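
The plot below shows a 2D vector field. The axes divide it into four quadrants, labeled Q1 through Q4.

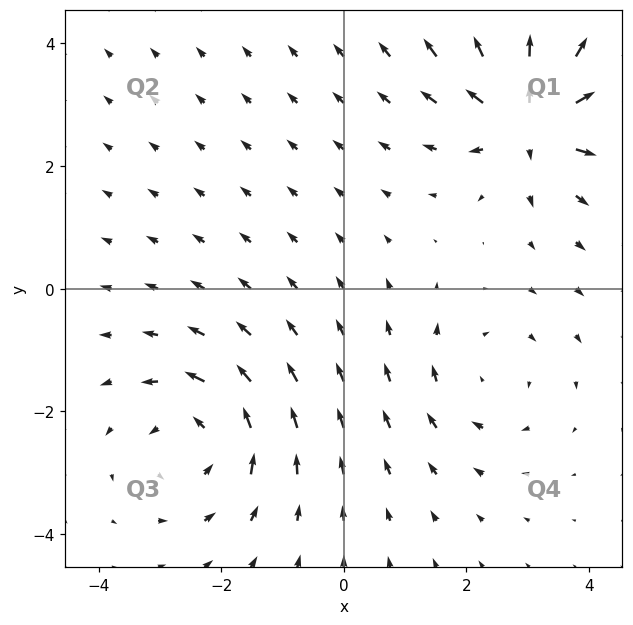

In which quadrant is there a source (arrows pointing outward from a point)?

The source sits at approximately (3.1, 2.8), which lies in quadrant Q1. The divergence there is about +6, positive as expected for a source.

Q1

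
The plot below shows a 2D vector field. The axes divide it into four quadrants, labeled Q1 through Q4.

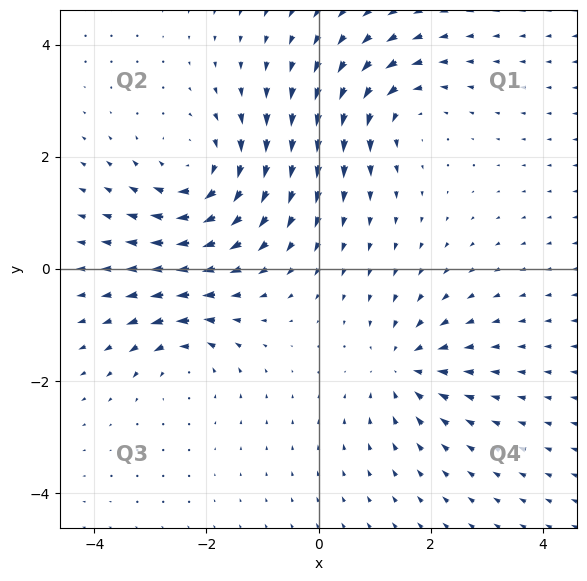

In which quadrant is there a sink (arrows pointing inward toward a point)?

Q4

The sink sits at approximately (1.5, -1.7), which lies in quadrant Q4. The divergence there is about -4, negative as expected for a sink.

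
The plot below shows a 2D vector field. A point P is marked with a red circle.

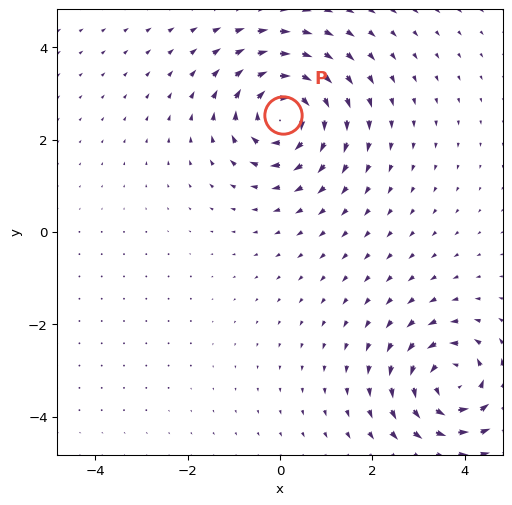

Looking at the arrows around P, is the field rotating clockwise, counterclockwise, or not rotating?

clockwise

Near P at (0.1, 2.5) the arrows circulate clockwise. The curl (z-component) there is about -5; negative curl means clockwise rotation.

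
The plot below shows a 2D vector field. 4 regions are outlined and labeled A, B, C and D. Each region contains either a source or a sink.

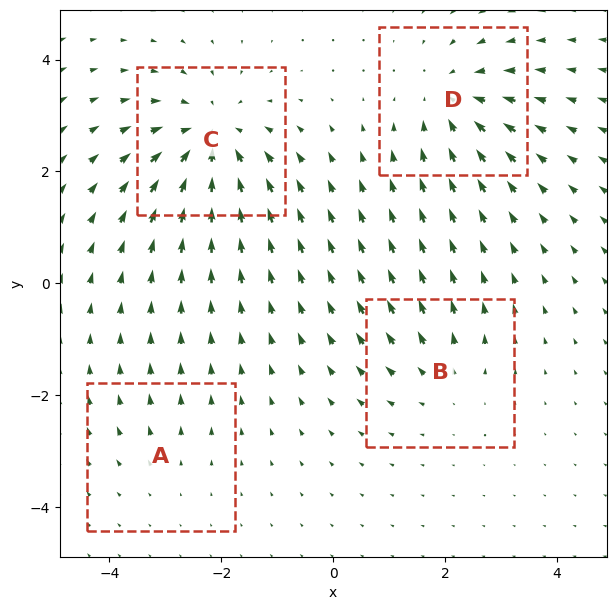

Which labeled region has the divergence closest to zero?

A

Divergence at each region's feature centre — A: about +2, B: about +3, C: about -6, D: about -5. Region A is closest to zero.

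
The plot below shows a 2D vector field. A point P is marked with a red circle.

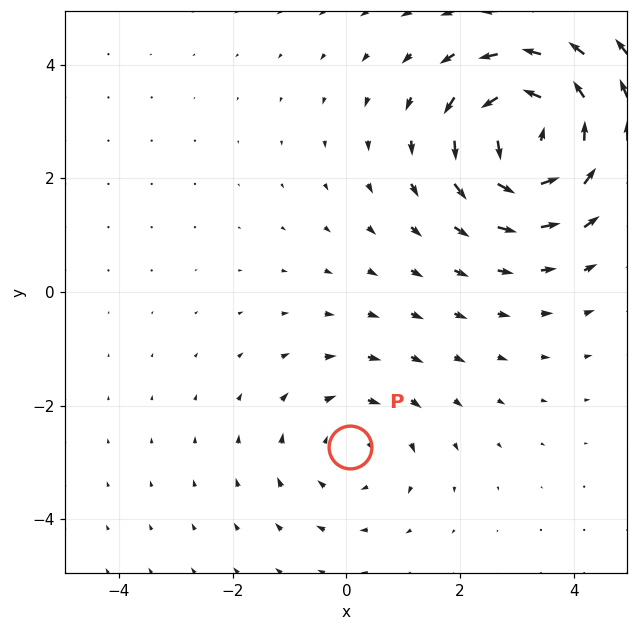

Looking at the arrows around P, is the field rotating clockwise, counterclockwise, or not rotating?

Near P at (0.1, -2.7) the arrows circulate clockwise. The curl (z-component) there is about -2; negative curl means clockwise rotation.

clockwise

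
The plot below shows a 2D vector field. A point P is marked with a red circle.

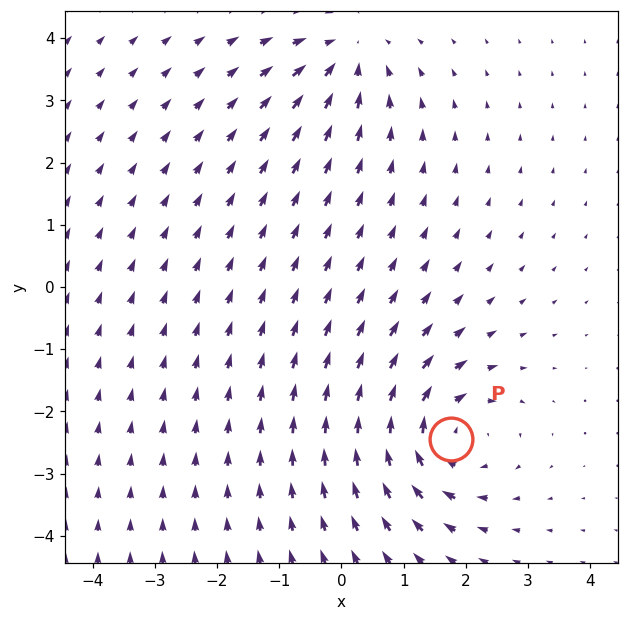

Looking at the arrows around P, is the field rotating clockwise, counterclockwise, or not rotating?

Near P at (1.8, -2.4) the arrows circulate clockwise. The curl (z-component) there is about -5; negative curl means clockwise rotation.

clockwise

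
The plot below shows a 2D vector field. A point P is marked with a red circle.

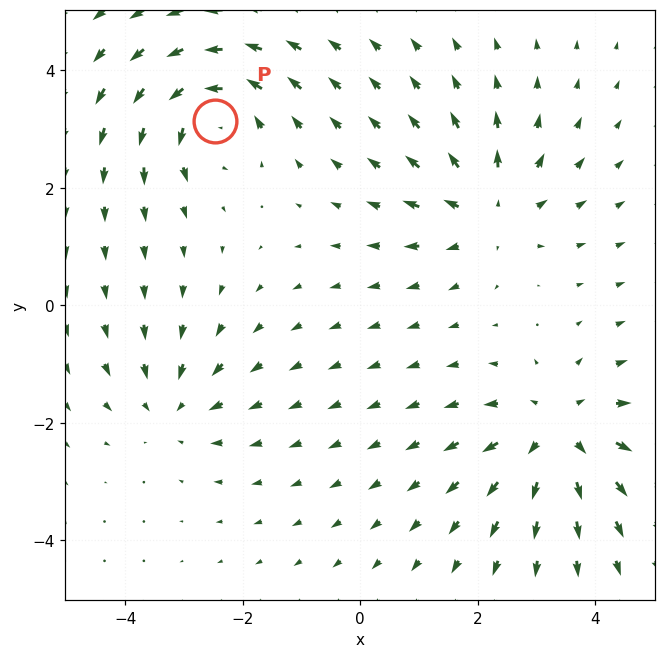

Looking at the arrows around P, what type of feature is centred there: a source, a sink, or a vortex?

At P (-2.5, 3.1) the arrows circulate counterclockwise. Divergence ≈0, curl about +5 — near-zero divergence with nonzero curl is a vortex.

vortex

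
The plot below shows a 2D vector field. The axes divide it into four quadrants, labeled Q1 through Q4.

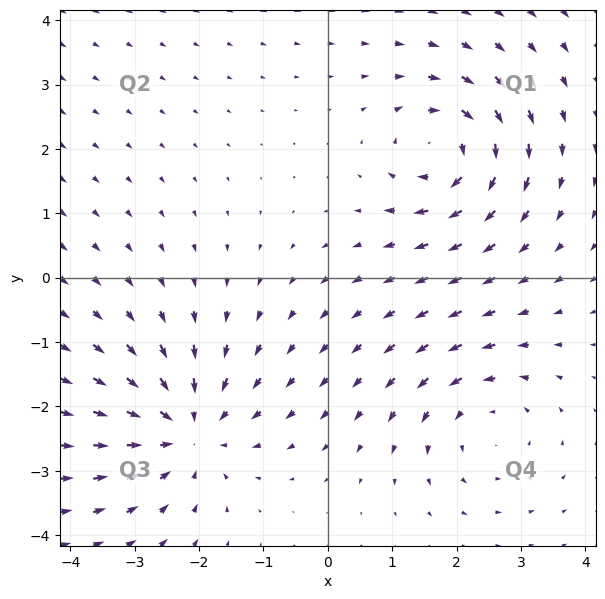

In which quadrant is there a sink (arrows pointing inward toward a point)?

The sink sits at approximately (-2.2, -2.4), which lies in quadrant Q3. The divergence there is about -5, negative as expected for a sink.

Q3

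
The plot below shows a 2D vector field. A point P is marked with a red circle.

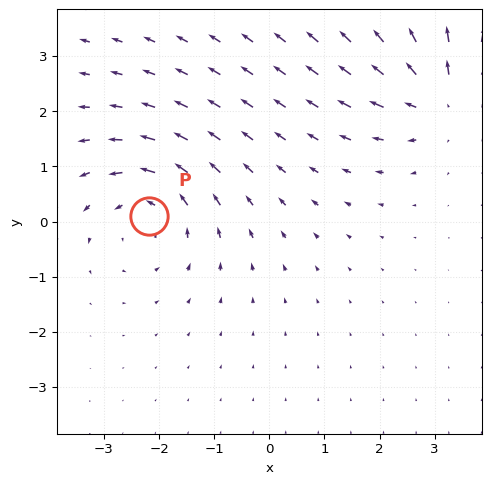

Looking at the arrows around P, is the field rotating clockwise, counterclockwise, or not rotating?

counterclockwise

Near P at (-2.2, 0.1) the arrows circulate counterclockwise. The curl (z-component) there is about +4; positive curl means counterclockwise rotation.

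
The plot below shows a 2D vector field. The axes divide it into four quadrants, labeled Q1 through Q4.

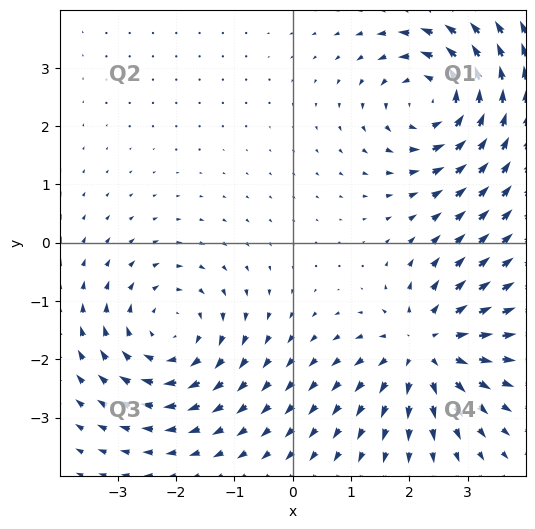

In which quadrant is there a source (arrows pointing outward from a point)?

The source sits at approximately (2.3, -1.8), which lies in quadrant Q4. The divergence there is about +5, positive as expected for a source.

Q4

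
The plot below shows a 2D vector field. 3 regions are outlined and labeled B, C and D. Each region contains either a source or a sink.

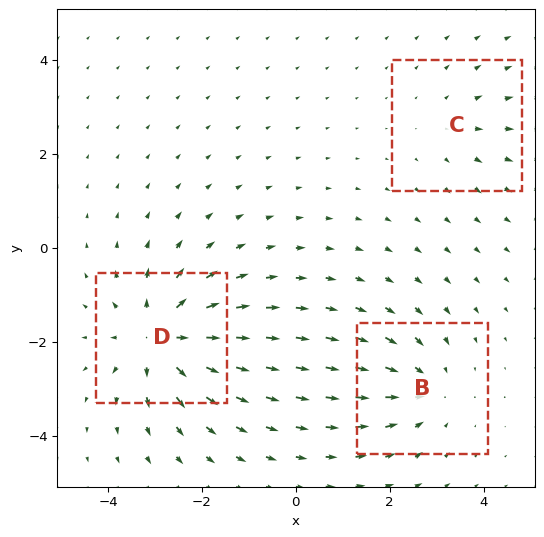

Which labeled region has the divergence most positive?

Divergence at each region's feature centre — B: about -3, C: about +2, D: about +5. Region D is most positive.

D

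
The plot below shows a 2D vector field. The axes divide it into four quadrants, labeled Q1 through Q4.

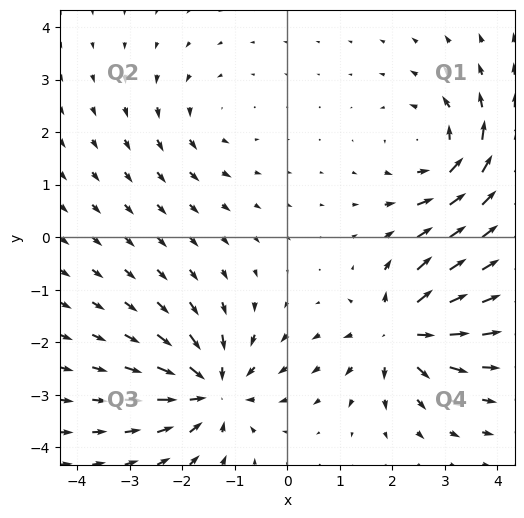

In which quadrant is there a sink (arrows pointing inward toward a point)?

Q3

The sink sits at approximately (-1.4, -2.9), which lies in quadrant Q3. The divergence there is about -6, negative as expected for a sink.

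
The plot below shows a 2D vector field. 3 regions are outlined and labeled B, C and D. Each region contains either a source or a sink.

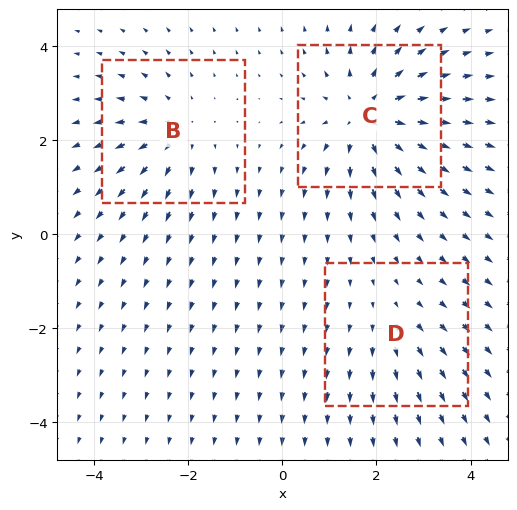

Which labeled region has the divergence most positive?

C

Divergence at each region's feature centre — B: about +3, C: about +4, D: about +2. Region C is most positive.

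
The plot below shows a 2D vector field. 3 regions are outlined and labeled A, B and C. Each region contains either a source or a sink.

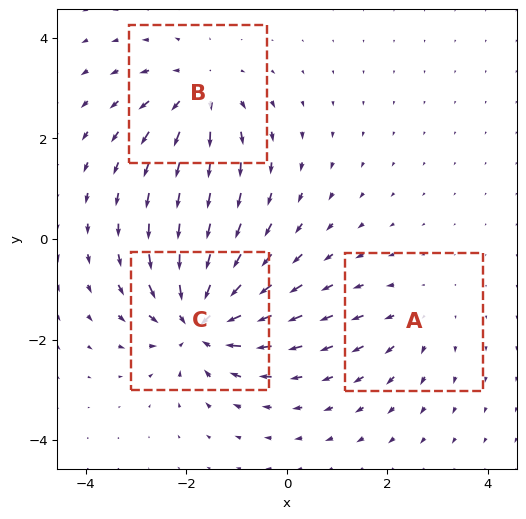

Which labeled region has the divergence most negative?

Divergence at each region's feature centre — A: about +2, B: about +4, C: about -6. Region C is most negative.

C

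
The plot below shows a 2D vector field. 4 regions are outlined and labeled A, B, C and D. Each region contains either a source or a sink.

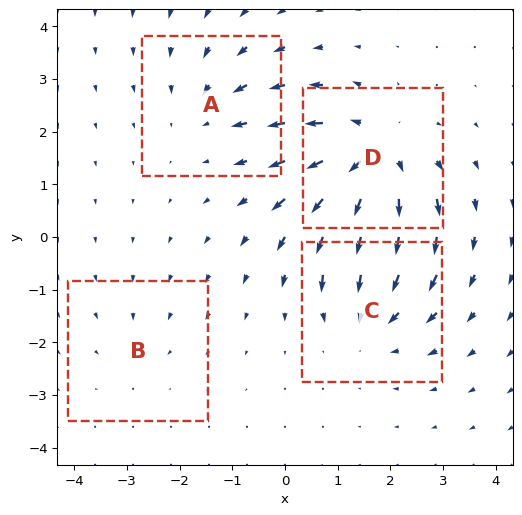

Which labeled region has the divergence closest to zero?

Divergence at each region's feature centre — A: about -3, B: about -2, C: about -4, D: about +6. Region B is closest to zero.

B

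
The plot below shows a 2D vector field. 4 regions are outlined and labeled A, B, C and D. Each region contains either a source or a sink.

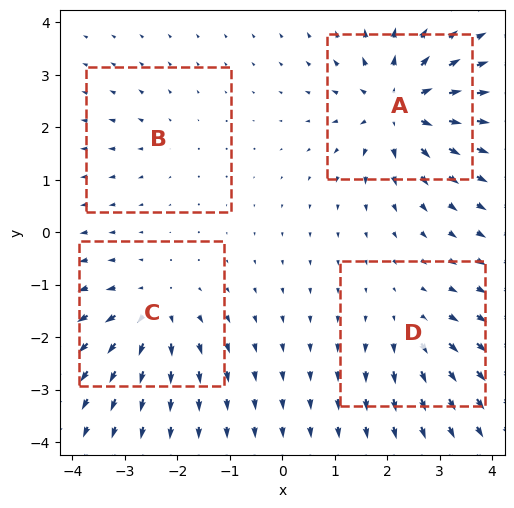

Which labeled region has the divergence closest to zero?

Divergence at each region's feature centre — A: about +8, B: about +2, C: about +6, D: about +4. Region B is closest to zero.

B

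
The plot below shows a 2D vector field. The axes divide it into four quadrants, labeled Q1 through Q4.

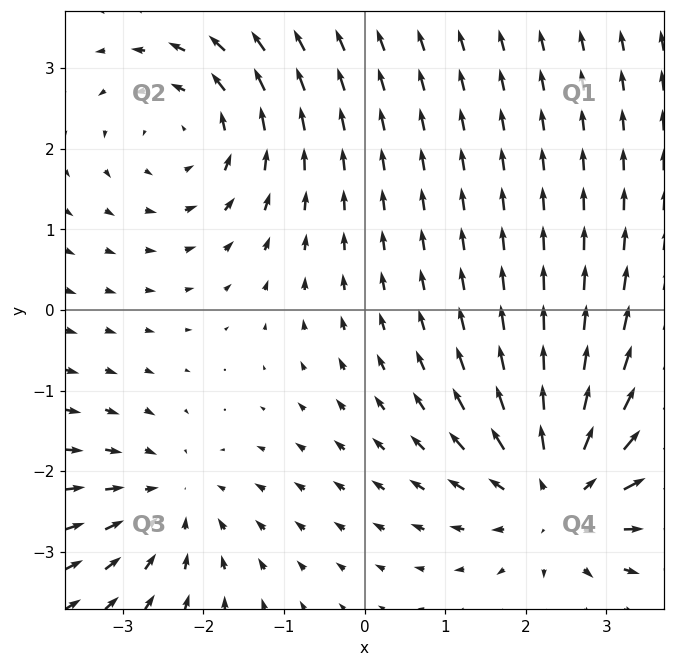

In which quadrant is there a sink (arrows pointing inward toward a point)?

The sink sits at approximately (-2.4, -2.4), which lies in quadrant Q3. The divergence there is about -3, negative as expected for a sink.

Q3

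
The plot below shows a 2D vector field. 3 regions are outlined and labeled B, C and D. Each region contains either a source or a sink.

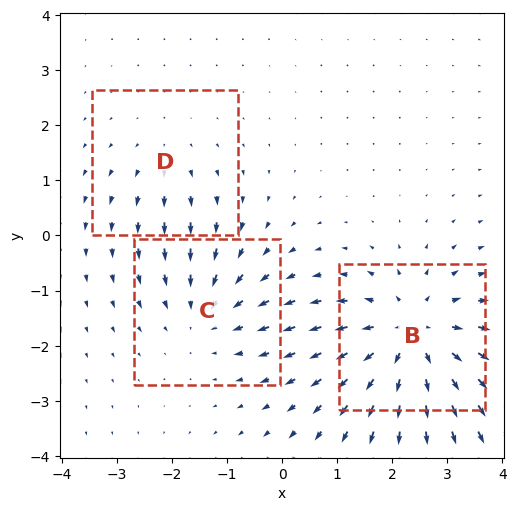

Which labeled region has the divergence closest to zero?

D

Divergence at each region's feature centre — B: about +5, C: about -3, D: about +2. Region D is closest to zero.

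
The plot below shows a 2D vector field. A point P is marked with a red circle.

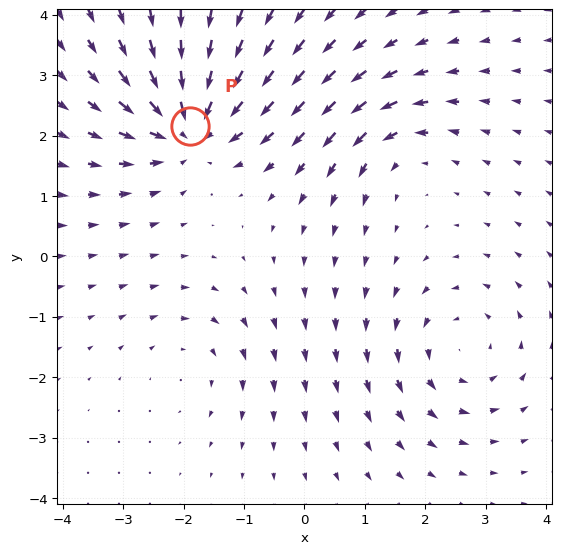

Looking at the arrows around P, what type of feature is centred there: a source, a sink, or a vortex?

At P (-1.9, 2.2) the arrows converge inward. Divergence about -6, curl ≈0 — negative divergence with near-zero curl is a sink.

sink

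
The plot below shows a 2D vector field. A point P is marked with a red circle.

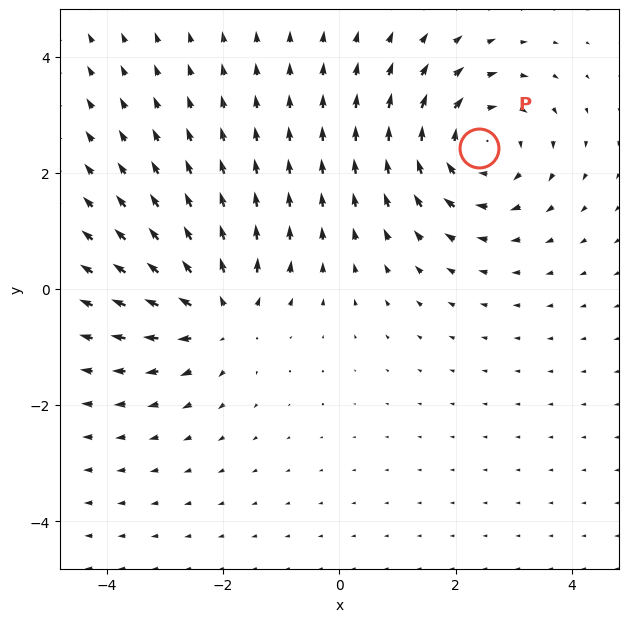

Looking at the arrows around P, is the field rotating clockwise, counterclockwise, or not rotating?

clockwise

Near P at (2.4, 2.4) the arrows circulate clockwise. The curl (z-component) there is about -5; negative curl means clockwise rotation.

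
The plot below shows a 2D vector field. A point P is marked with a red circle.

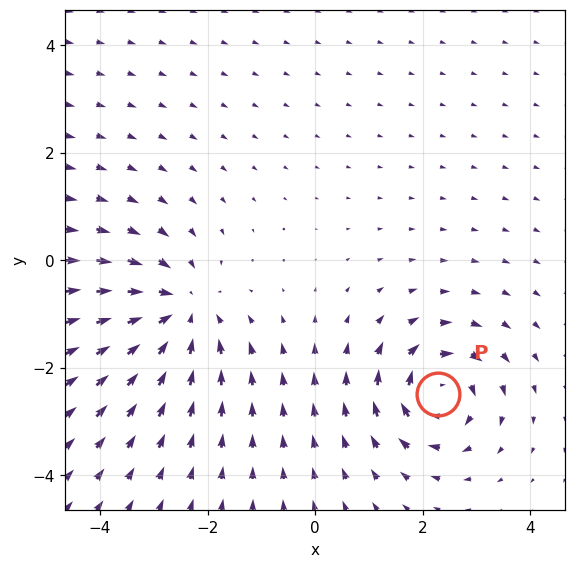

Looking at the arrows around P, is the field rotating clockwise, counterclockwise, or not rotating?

Near P at (2.3, -2.5) the arrows circulate clockwise. The curl (z-component) there is about -4; negative curl means clockwise rotation.

clockwise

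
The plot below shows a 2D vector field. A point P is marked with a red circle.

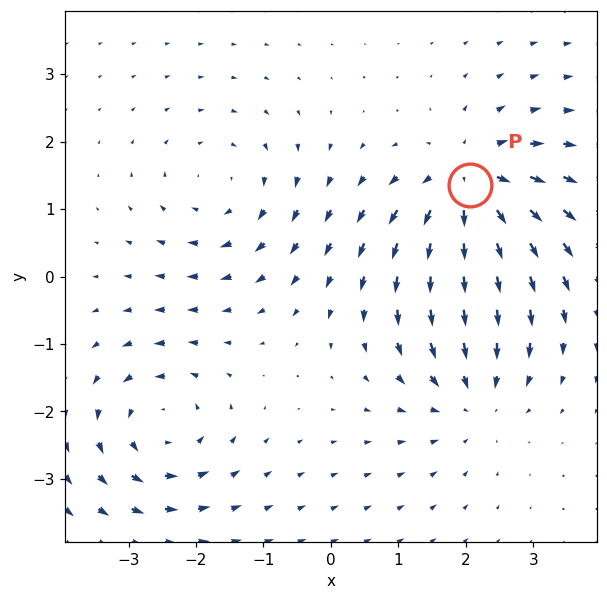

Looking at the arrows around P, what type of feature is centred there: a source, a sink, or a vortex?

source

At P (2.1, 1.4) the arrows spread outward. Divergence about +5, curl ≈0 — positive divergence with near-zero curl is a source.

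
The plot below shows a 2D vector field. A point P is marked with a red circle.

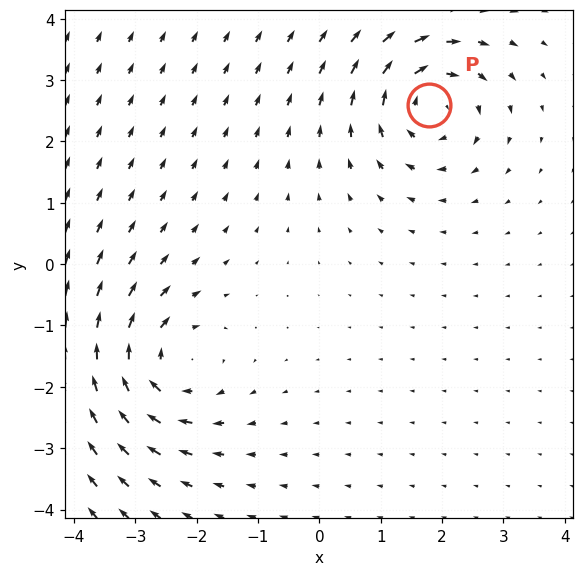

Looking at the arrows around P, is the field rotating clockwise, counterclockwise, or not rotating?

Near P at (1.8, 2.6) the arrows circulate clockwise. The curl (z-component) there is about -4; negative curl means clockwise rotation.

clockwise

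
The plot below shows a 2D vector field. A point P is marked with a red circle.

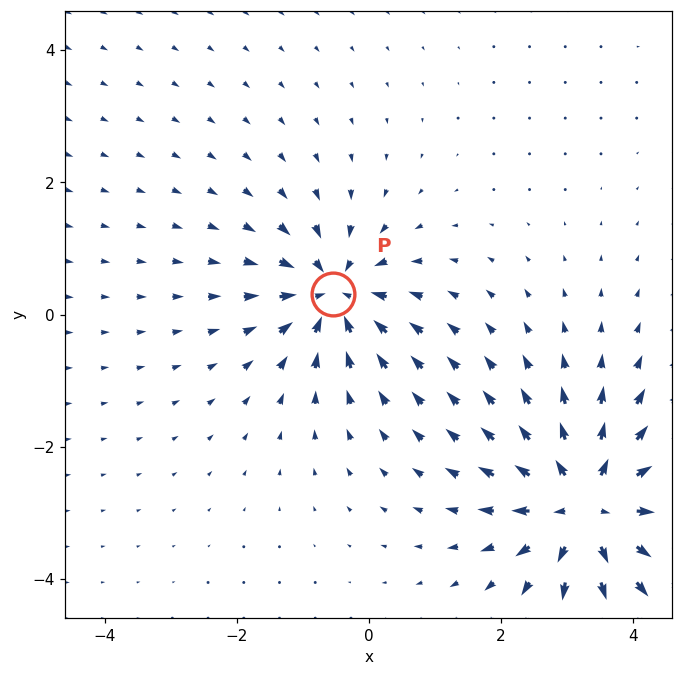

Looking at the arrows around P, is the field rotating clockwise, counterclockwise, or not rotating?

not rotating

Near P at (-0.5, 0.3) the arrows show no circulation. The curl there is ≈0.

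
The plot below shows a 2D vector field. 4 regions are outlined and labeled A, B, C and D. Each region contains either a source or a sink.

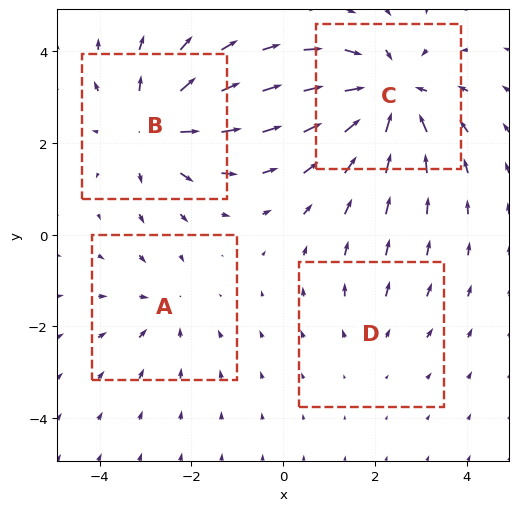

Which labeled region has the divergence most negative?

C

Divergence at each region's feature centre — A: about -3, B: about +5, C: about -6, D: about +2. Region C is most negative.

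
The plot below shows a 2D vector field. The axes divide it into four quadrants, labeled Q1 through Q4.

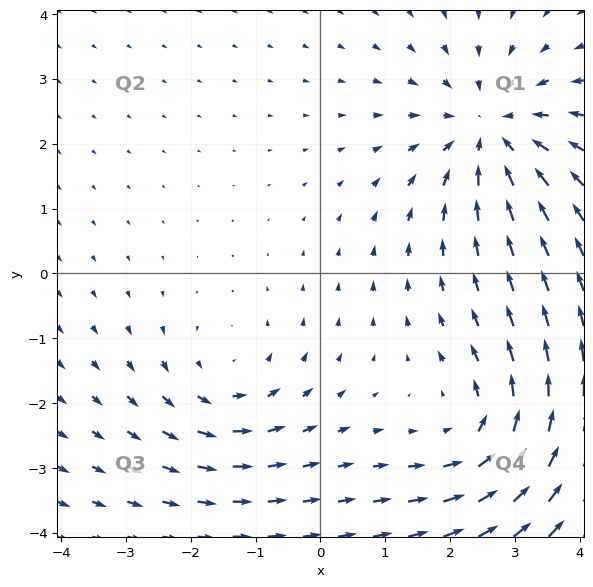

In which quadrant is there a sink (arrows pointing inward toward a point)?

Q1

The sink sits at approximately (2.6, 2.2), which lies in quadrant Q1. The divergence there is about -3, negative as expected for a sink.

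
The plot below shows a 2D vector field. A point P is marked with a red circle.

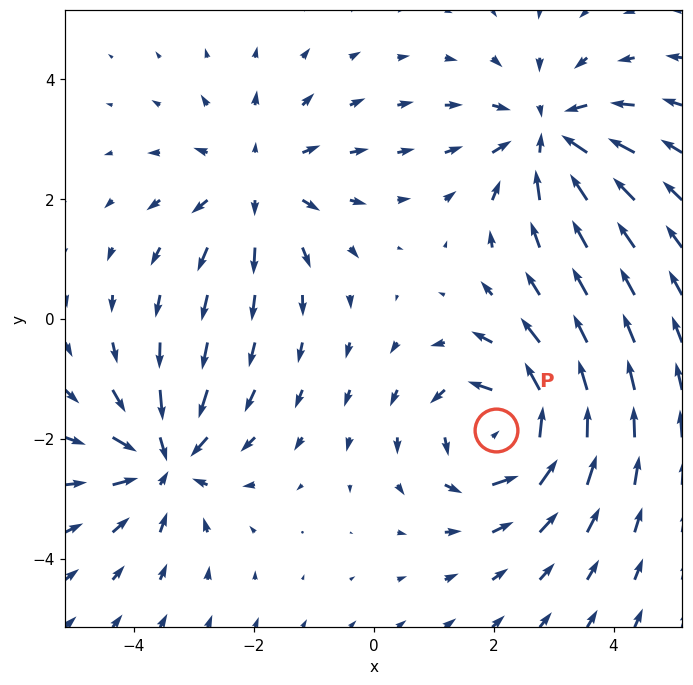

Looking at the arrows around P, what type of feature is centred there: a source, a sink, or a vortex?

vortex

At P (2.0, -1.9) the arrows circulate counterclockwise. Divergence ≈0, curl about +5 — near-zero divergence with nonzero curl is a vortex.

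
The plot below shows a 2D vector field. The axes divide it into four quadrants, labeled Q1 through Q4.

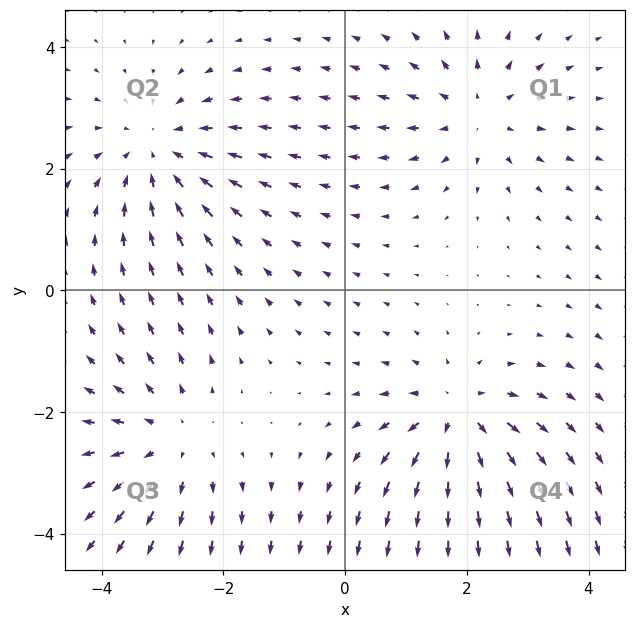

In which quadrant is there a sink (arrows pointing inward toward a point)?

Q2

The sink sits at approximately (-3.1, 2.3), which lies in quadrant Q2. The divergence there is about -3, negative as expected for a sink.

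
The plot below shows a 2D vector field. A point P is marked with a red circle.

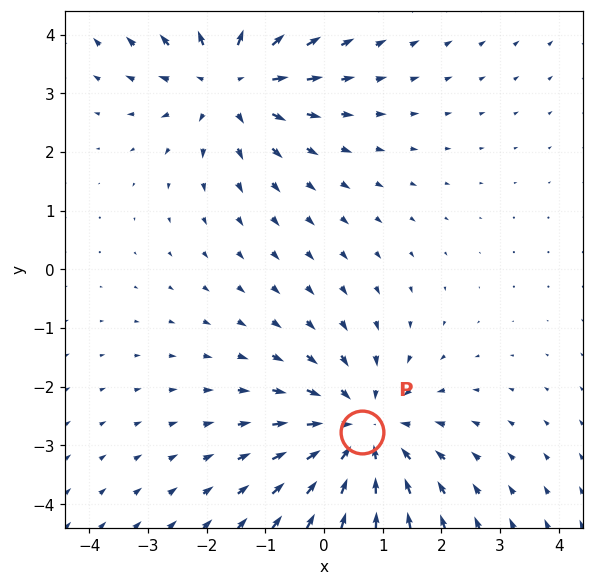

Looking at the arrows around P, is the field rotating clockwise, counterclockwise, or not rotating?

not rotating

Near P at (0.7, -2.8) the arrows show no circulation. The curl there is ≈0.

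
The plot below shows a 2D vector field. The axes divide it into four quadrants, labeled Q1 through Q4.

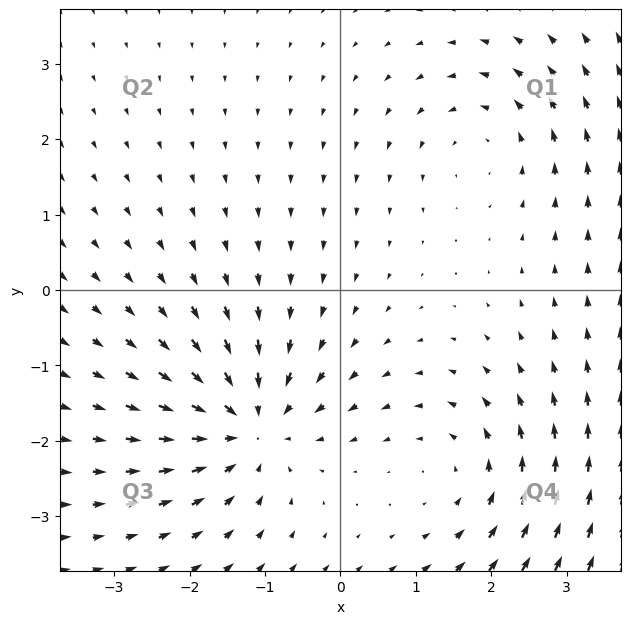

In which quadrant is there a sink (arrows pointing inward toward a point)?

Q3

The sink sits at approximately (-1.2, -1.8), which lies in quadrant Q3. The divergence there is about -5, negative as expected for a sink.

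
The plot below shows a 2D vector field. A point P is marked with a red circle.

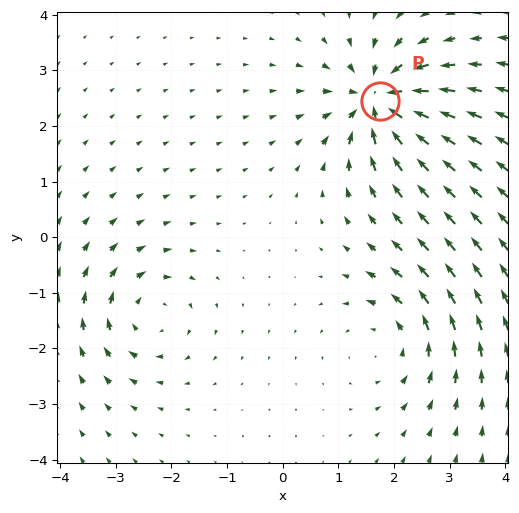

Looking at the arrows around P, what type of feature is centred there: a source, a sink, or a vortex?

sink

At P (1.7, 2.4) the arrows converge inward. Divergence about -7, curl ≈0 — negative divergence with near-zero curl is a sink.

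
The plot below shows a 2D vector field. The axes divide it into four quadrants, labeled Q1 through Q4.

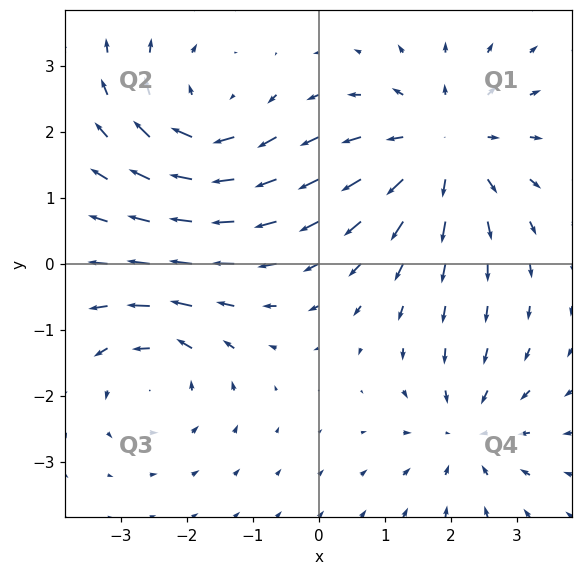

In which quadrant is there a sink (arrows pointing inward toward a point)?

The sink sits at approximately (2.3, -2.6), which lies in quadrant Q4. The divergence there is about -4, negative as expected for a sink.

Q4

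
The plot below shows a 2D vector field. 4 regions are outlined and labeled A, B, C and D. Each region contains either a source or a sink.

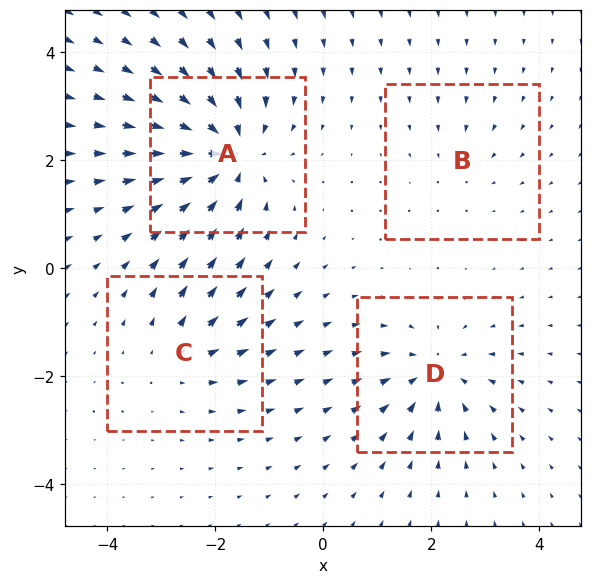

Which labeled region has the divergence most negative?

A

Divergence at each region's feature centre — A: about -7, B: about -2, C: about +3, D: about -5. Region A is most negative.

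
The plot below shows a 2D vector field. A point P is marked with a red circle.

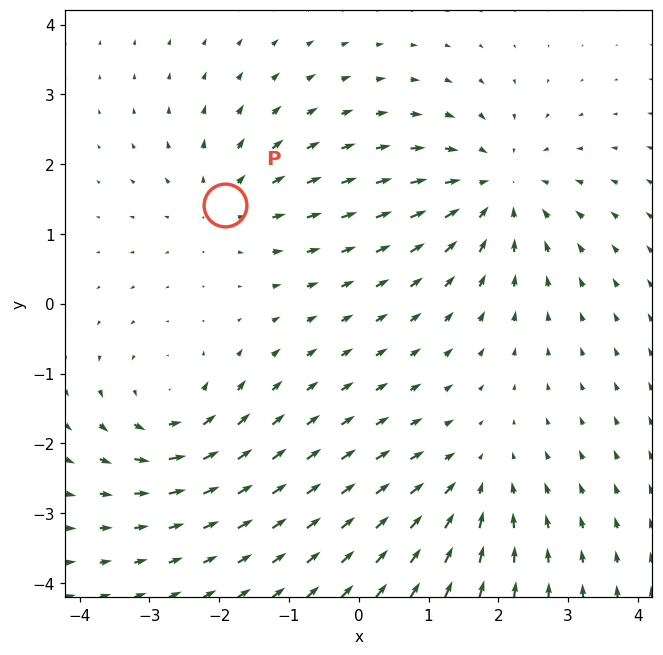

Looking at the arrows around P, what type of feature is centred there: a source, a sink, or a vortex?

At P (-1.9, 1.4) the arrows spread outward. Divergence about +3, curl ≈0 — positive divergence with near-zero curl is a source.

source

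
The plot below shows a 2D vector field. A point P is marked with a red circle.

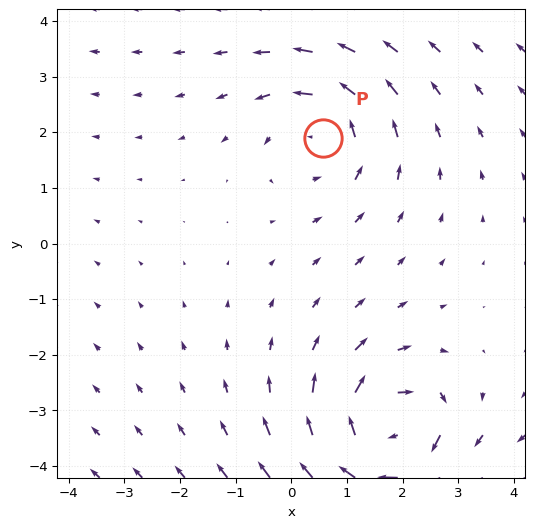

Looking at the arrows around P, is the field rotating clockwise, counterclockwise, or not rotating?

counterclockwise

Near P at (0.6, 1.9) the arrows circulate counterclockwise. The curl (z-component) there is about +3; positive curl means counterclockwise rotation.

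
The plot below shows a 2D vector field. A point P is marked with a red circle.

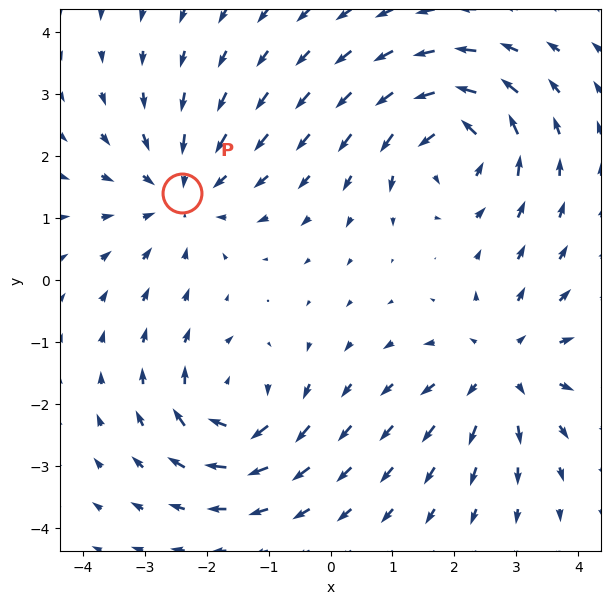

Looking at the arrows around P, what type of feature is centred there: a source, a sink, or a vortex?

At P (-2.4, 1.4) the arrows converge inward. Divergence about -3, curl ≈0 — negative divergence with near-zero curl is a sink.

sink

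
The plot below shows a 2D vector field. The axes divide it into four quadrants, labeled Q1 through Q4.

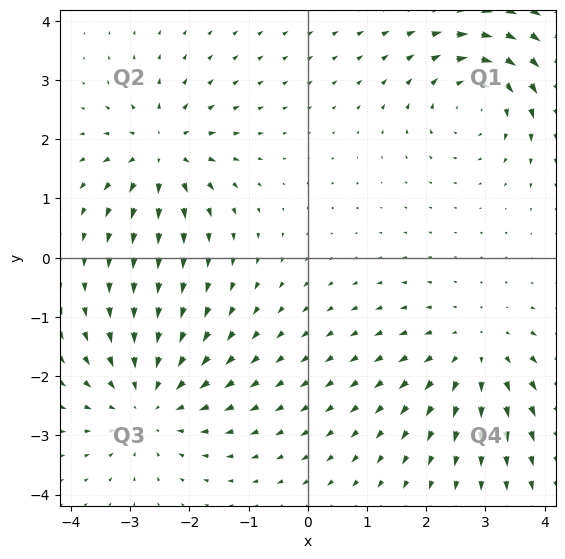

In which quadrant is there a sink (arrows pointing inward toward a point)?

Q3

The sink sits at approximately (-2.7, -2.4), which lies in quadrant Q3. The divergence there is about -4, negative as expected for a sink.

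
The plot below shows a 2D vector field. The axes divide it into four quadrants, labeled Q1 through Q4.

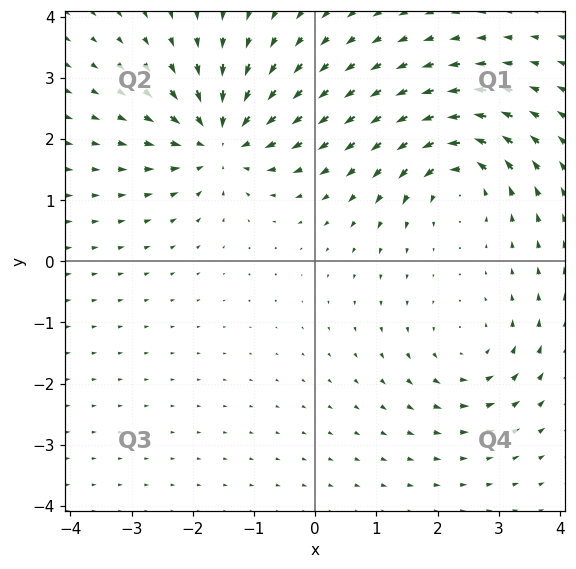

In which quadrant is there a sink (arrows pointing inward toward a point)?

The sink sits at approximately (-1.5, 2.0), which lies in quadrant Q2. The divergence there is about -6, negative as expected for a sink.

Q2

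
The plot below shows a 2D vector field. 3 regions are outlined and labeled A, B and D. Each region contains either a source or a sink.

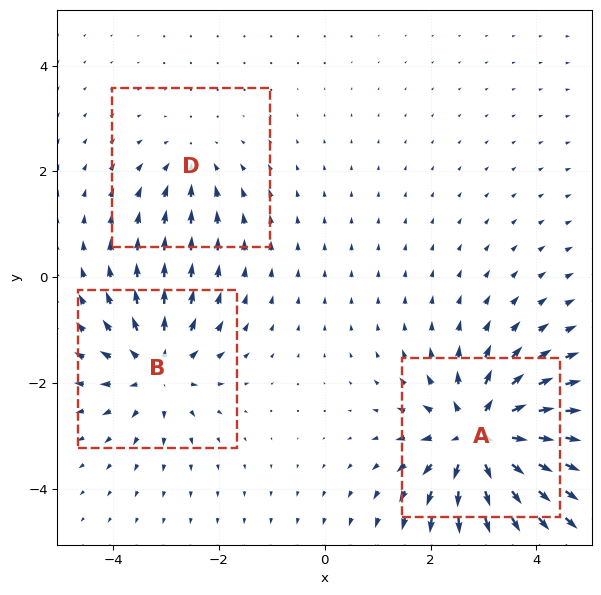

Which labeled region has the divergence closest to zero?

Divergence at each region's feature centre — A: about +6, B: about +4, D: about -2. Region D is closest to zero.

D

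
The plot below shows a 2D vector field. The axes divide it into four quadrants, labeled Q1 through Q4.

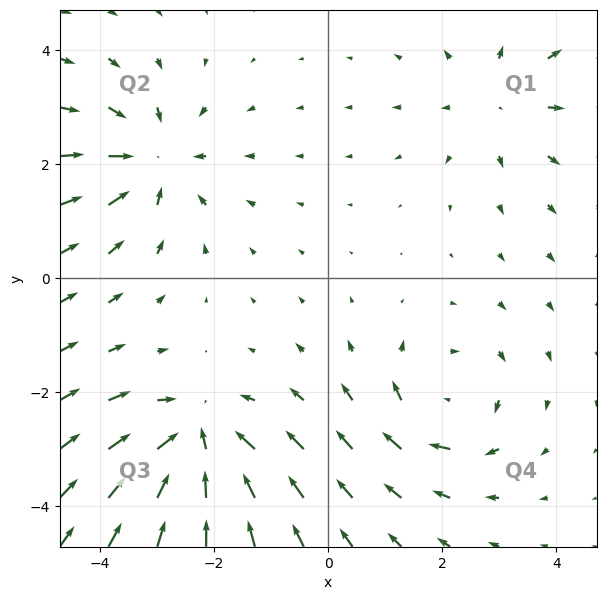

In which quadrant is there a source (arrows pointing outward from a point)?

The source sits at approximately (3.0, 3.1), which lies in quadrant Q1. The divergence there is about +2, positive as expected for a source.

Q1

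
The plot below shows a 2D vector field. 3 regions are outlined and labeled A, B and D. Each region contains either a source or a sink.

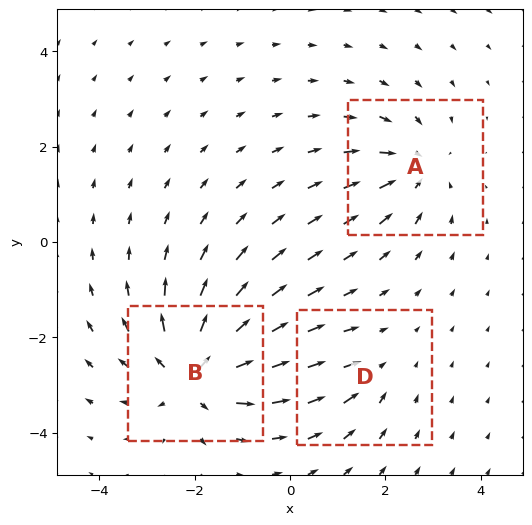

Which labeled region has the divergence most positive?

Divergence at each region's feature centre — A: about -4, B: about +5, D: about -2. Region B is most positive.

B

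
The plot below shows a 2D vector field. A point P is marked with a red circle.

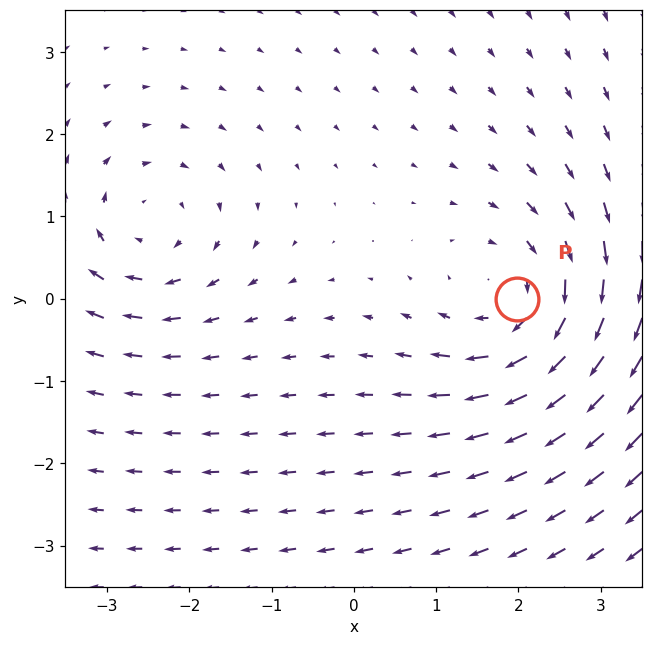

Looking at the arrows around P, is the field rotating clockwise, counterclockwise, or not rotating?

Near P at (2.0, -0.0) the arrows circulate clockwise. The curl (z-component) there is about -4; negative curl means clockwise rotation.

clockwise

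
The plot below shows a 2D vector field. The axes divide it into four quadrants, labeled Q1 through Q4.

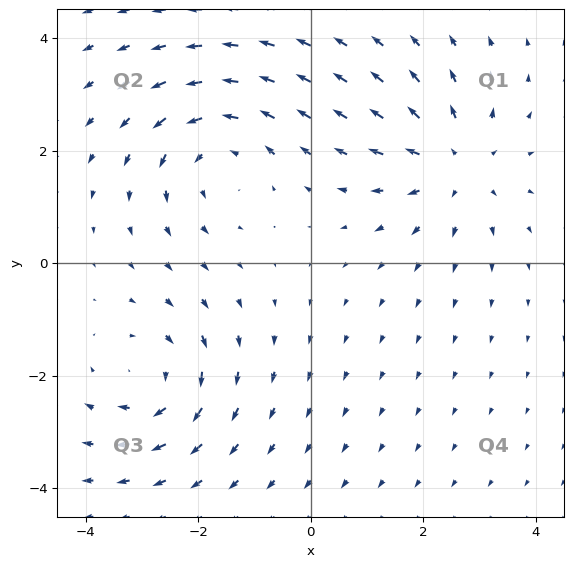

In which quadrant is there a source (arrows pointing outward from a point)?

The source sits at approximately (2.6, 1.7), which lies in quadrant Q1. The divergence there is about +3, positive as expected for a source.

Q1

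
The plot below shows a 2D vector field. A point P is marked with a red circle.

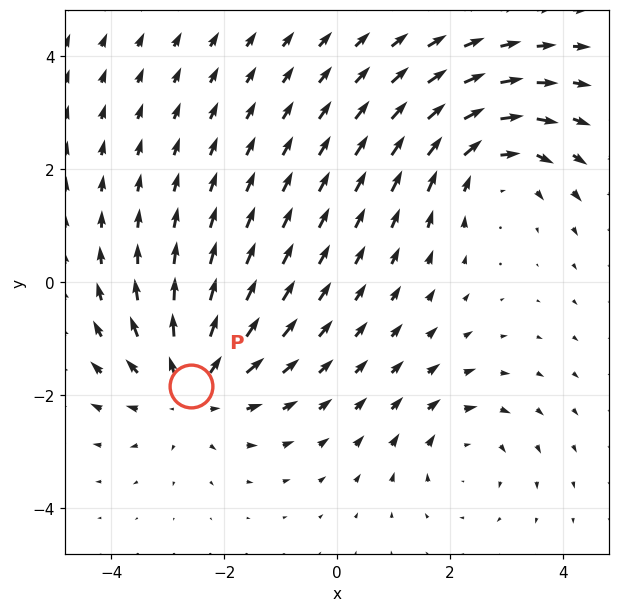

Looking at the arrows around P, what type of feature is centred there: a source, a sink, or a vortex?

source

At P (-2.6, -1.8) the arrows spread outward. Divergence about +4, curl ≈0 — positive divergence with near-zero curl is a source.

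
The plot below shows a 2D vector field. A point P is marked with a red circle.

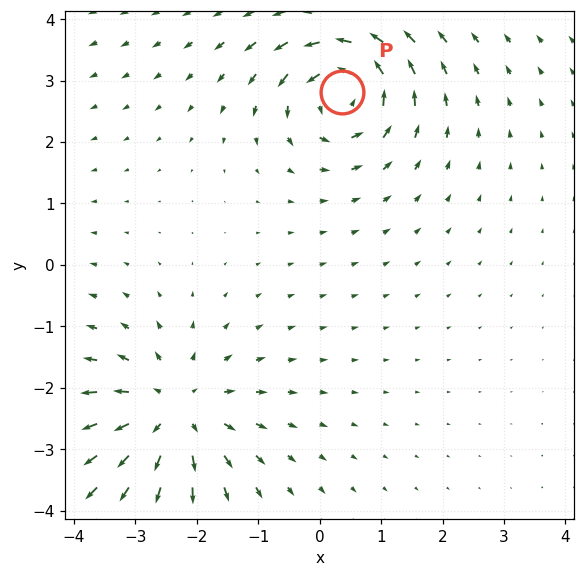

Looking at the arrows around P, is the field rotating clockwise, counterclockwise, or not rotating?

counterclockwise

Near P at (0.4, 2.8) the arrows circulate counterclockwise. The curl (z-component) there is about +6; positive curl means counterclockwise rotation.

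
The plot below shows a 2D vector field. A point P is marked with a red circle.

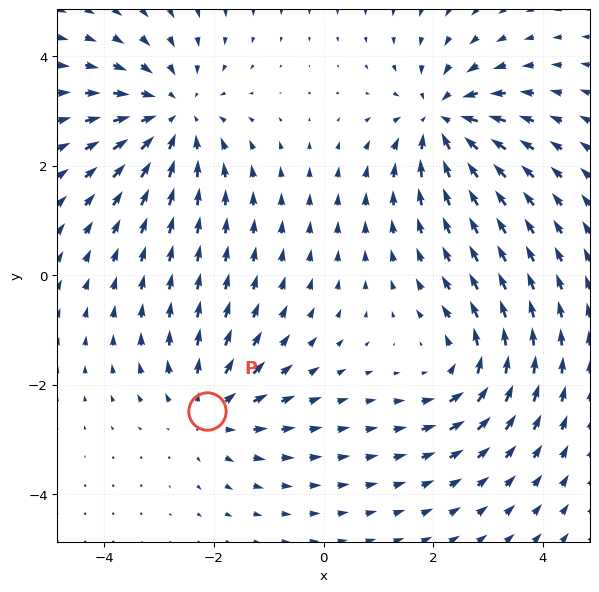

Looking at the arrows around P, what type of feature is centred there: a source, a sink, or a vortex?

At P (-2.1, -2.5) the arrows spread outward. Divergence about +3, curl ≈0 — positive divergence with near-zero curl is a source.

source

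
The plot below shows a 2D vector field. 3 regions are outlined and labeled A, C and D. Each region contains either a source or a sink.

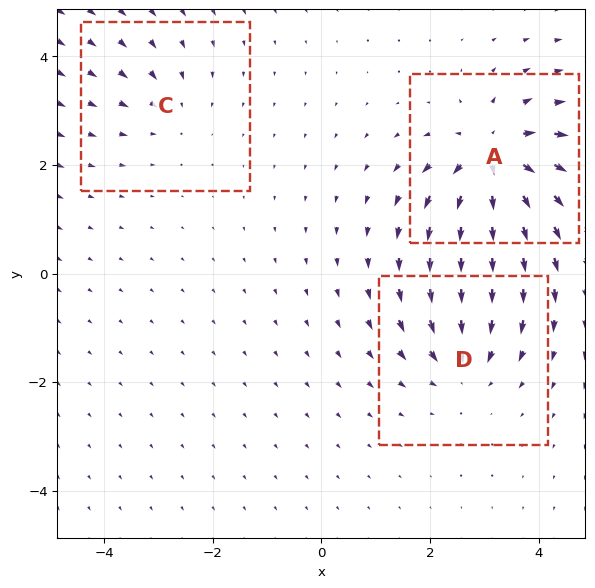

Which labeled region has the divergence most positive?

Divergence at each region's feature centre — A: about +6, C: about -2, D: about -4. Region A is most positive.

A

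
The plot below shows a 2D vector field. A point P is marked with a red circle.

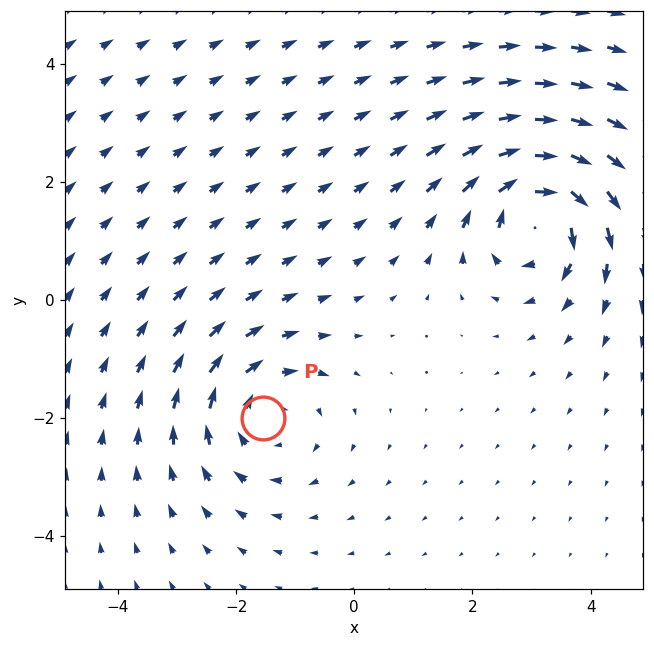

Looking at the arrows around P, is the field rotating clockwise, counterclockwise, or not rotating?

clockwise

Near P at (-1.6, -2.0) the arrows circulate clockwise. The curl (z-component) there is about -3; negative curl means clockwise rotation.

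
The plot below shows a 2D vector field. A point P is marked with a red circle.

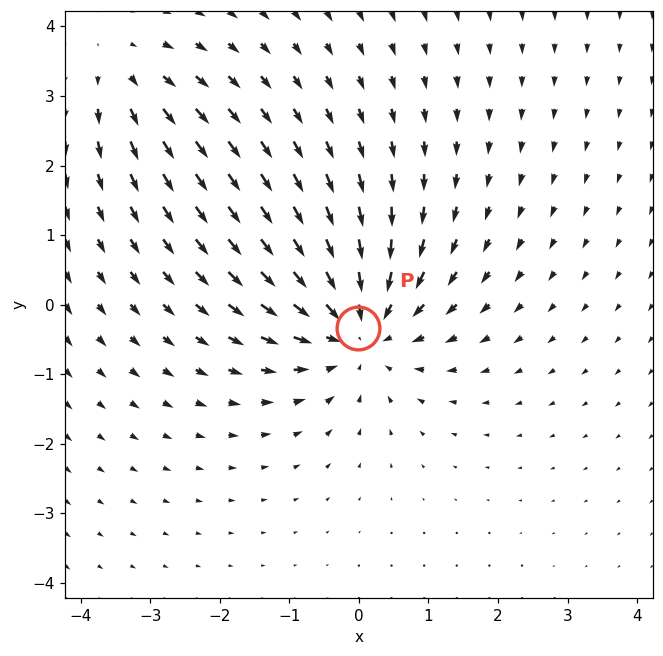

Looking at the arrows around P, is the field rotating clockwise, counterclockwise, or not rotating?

Near P at (-0.0, -0.3) the arrows show no circulation. The curl there is ≈0.

not rotating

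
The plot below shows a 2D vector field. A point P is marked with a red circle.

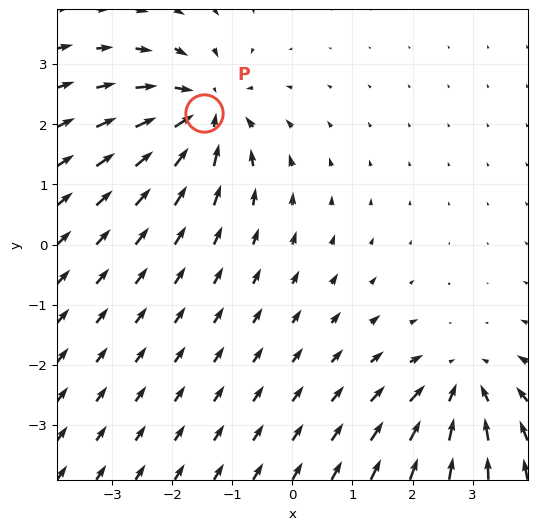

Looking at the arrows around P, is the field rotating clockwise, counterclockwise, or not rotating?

not rotating

Near P at (-1.5, 2.2) the arrows show no circulation. The curl there is ≈0.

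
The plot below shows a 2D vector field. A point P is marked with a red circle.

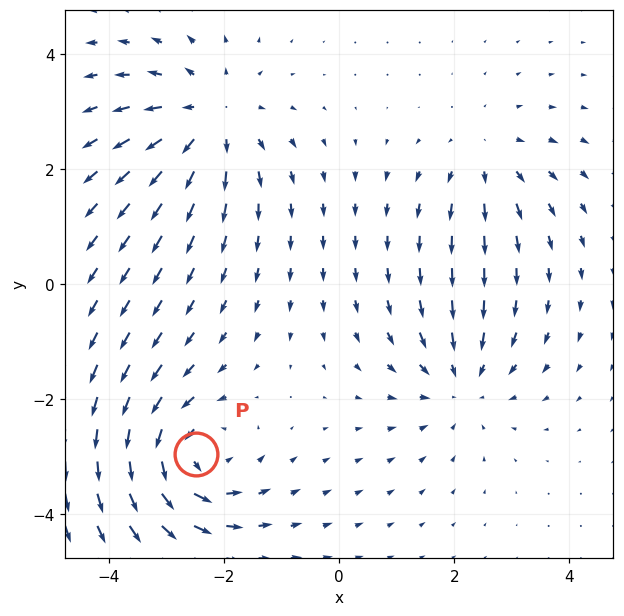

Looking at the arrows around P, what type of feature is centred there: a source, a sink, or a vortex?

At P (-2.5, -3.0) the arrows circulate counterclockwise. Divergence ≈0, curl about +5 — near-zero divergence with nonzero curl is a vortex.

vortex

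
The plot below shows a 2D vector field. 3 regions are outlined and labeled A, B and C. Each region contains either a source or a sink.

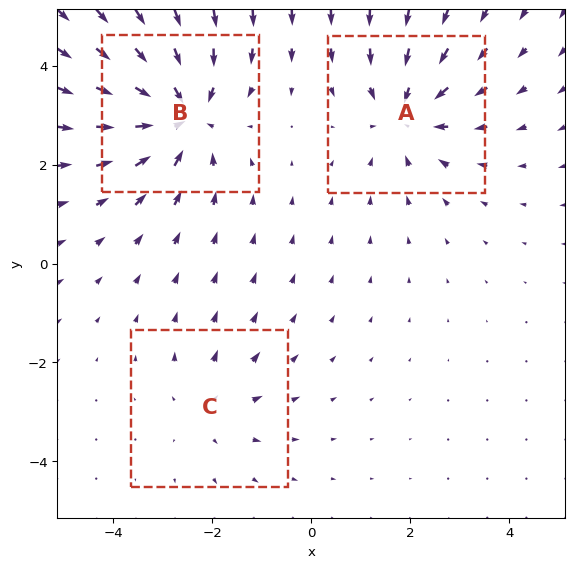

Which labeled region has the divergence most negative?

Divergence at each region's feature centre — A: about -3, B: about -4, C: about +2. Region B is most negative.

B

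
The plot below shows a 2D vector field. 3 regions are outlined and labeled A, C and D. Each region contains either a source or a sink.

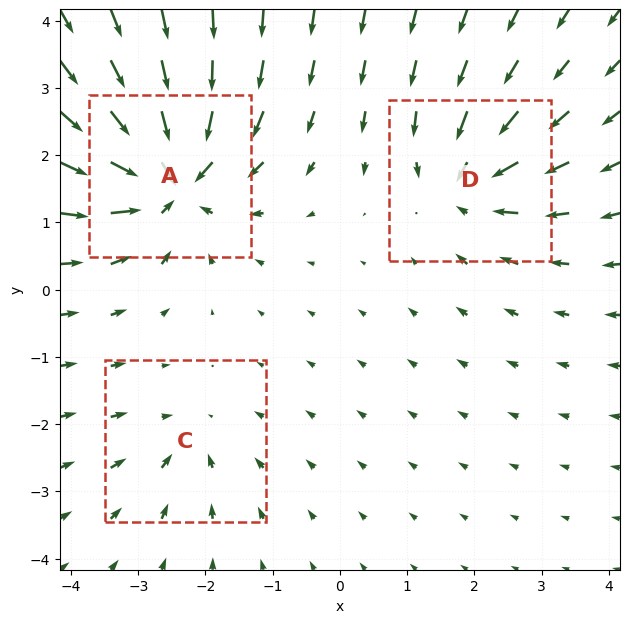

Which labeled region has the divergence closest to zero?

Divergence at each region's feature centre — A: about -6, C: about -2, D: about -4. Region C is closest to zero.

C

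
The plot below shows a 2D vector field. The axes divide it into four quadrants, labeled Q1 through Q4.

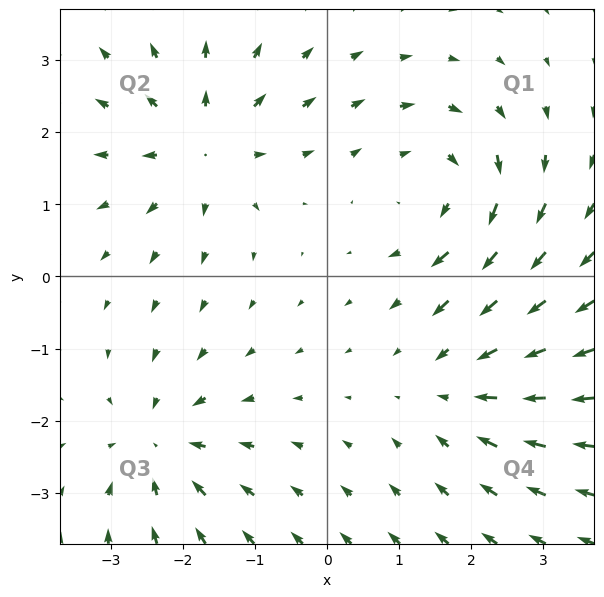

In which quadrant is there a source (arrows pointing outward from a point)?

Q2

The source sits at approximately (-1.7, 1.8), which lies in quadrant Q2. The divergence there is about +5, positive as expected for a source.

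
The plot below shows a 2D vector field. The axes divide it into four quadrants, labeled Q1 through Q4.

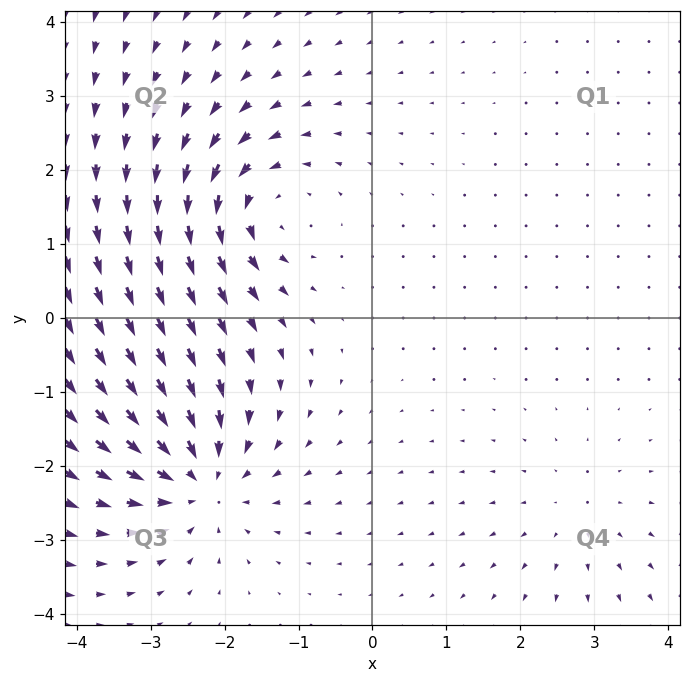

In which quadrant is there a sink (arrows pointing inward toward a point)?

Q3

The sink sits at approximately (-2.4, -2.2), which lies in quadrant Q3. The divergence there is about -6, negative as expected for a sink.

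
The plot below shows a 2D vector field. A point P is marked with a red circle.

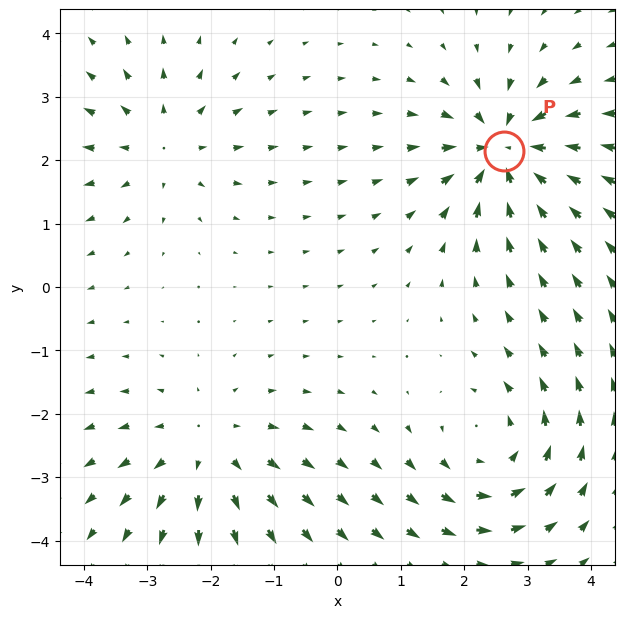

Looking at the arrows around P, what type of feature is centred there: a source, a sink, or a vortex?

sink

At P (2.6, 2.1) the arrows converge inward. Divergence about -6, curl ≈0 — negative divergence with near-zero curl is a sink.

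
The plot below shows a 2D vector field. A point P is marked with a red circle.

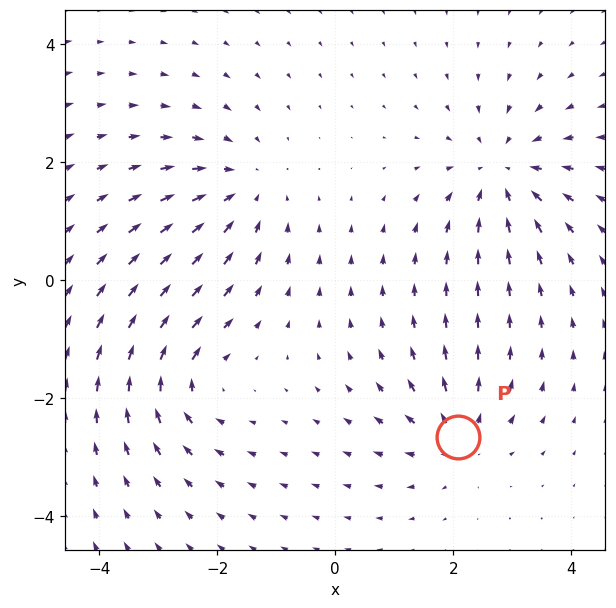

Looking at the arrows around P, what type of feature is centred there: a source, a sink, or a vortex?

source

At P (2.1, -2.7) the arrows spread outward. Divergence about +4, curl ≈0 — positive divergence with near-zero curl is a source.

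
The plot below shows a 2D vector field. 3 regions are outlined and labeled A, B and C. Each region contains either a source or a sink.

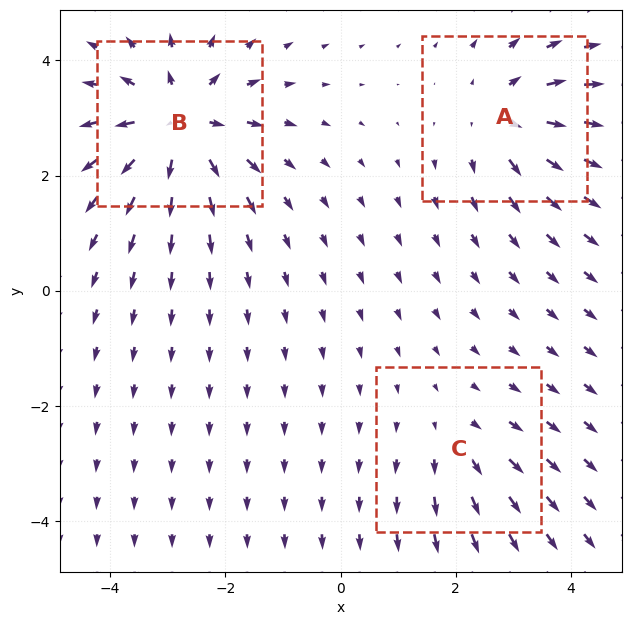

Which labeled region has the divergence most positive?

Divergence at each region's feature centre — A: about +4, B: about +6, C: about +2. Region B is most positive.

B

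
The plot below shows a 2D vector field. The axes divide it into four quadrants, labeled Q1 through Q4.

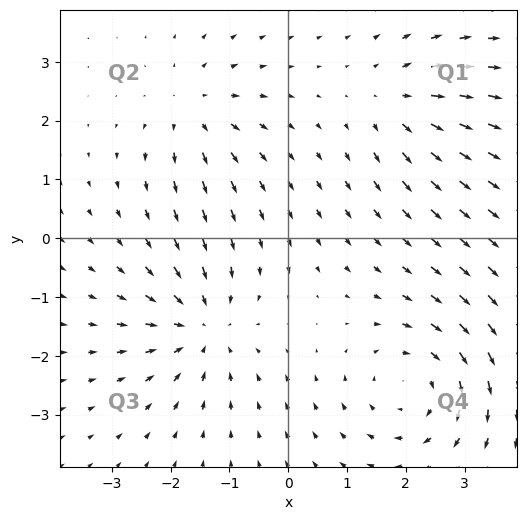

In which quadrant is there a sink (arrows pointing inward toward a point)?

Q3

The sink sits at approximately (-1.5, -1.5), which lies in quadrant Q3. The divergence there is about -4, negative as expected for a sink.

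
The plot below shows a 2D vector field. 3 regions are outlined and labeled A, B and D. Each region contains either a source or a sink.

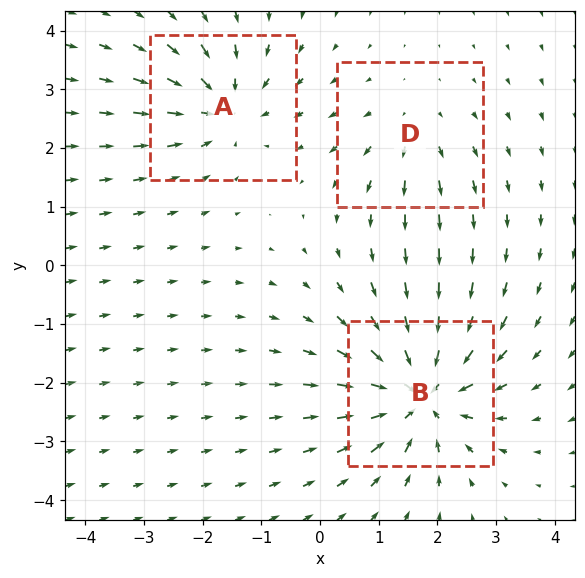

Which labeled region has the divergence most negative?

Divergence at each region's feature centre — A: about -4, B: about -6, D: about +2. Region B is most negative.

B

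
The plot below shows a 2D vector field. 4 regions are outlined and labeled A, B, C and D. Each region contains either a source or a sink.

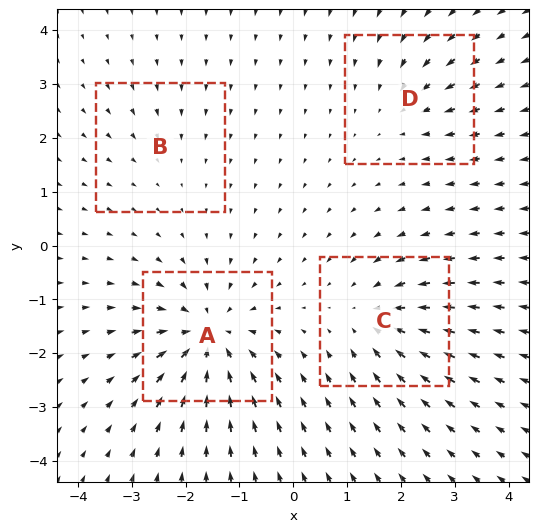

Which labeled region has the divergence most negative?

Divergence at each region's feature centre — A: about -8, B: about -2, C: about -5, D: about -3. Region A is most negative.

A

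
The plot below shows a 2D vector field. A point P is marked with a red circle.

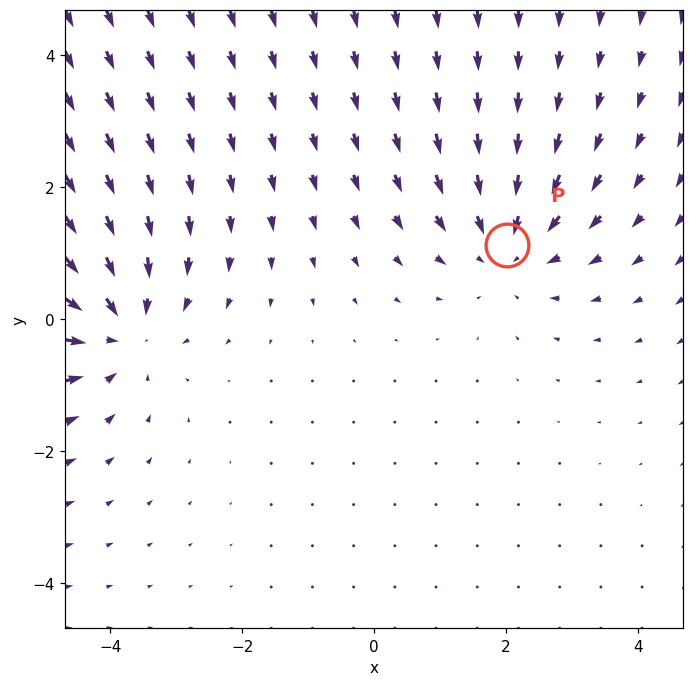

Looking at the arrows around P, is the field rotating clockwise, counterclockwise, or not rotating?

not rotating

Near P at (2.0, 1.1) the arrows show no circulation. The curl there is ≈0.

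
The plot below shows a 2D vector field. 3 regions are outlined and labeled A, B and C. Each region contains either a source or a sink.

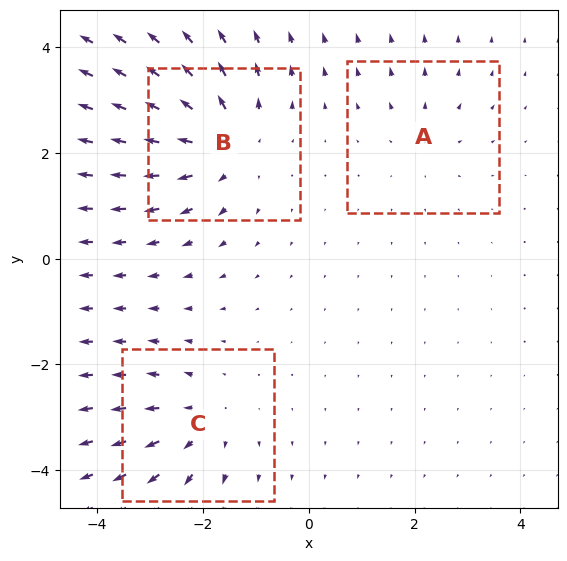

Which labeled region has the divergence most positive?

B

Divergence at each region's feature centre — A: about +2, B: about +4, C: about +3. Region B is most positive.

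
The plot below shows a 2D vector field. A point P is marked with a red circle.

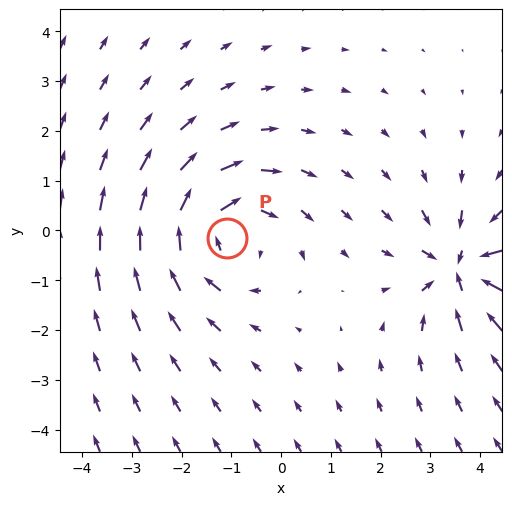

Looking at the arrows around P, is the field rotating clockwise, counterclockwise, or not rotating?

clockwise

Near P at (-1.1, -0.2) the arrows circulate clockwise. The curl (z-component) there is about -3; negative curl means clockwise rotation.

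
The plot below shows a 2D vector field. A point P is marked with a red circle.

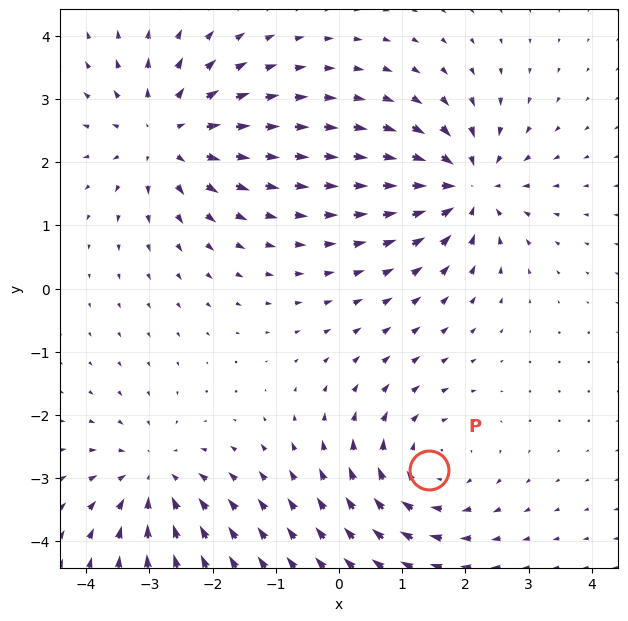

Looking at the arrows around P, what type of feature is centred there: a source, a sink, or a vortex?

vortex

At P (1.4, -2.9) the arrows circulate clockwise. Divergence ≈0, curl about -4 — near-zero divergence with nonzero curl is a vortex.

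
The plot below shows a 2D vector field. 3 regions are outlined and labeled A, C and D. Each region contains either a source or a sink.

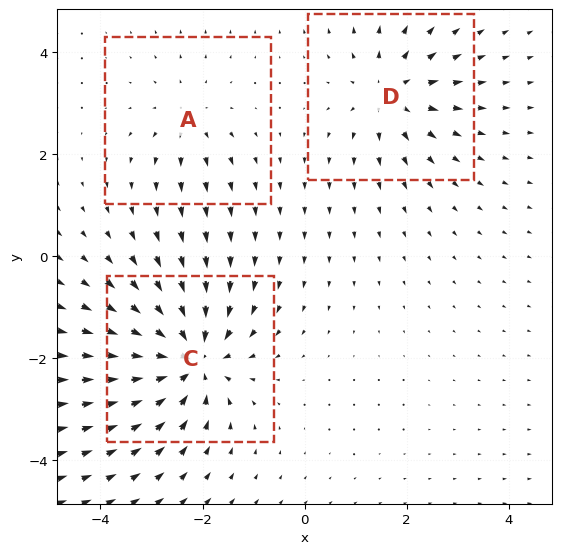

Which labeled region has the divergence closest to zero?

Divergence at each region's feature centre — A: about +2, C: about -5, D: about +4. Region A is closest to zero.

A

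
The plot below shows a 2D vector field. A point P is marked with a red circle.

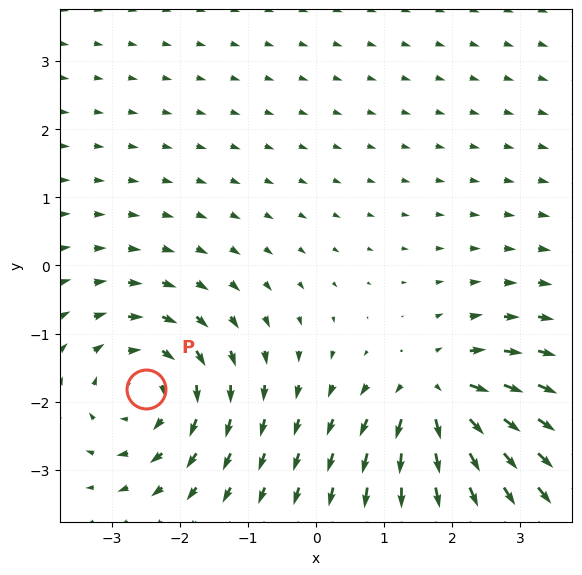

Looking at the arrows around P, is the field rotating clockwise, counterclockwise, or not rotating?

clockwise

Near P at (-2.5, -1.8) the arrows circulate clockwise. The curl (z-component) there is about -3; negative curl means clockwise rotation.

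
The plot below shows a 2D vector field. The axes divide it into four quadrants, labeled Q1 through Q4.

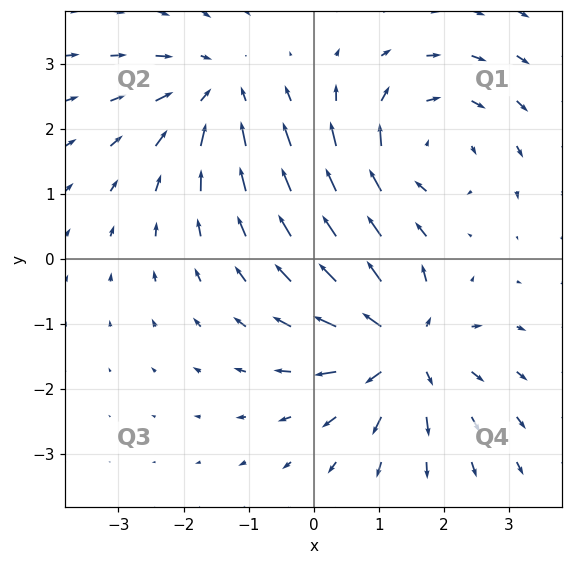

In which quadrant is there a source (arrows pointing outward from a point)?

The source sits at approximately (1.4, -1.4), which lies in quadrant Q4. The divergence there is about +4, positive as expected for a source.

Q4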